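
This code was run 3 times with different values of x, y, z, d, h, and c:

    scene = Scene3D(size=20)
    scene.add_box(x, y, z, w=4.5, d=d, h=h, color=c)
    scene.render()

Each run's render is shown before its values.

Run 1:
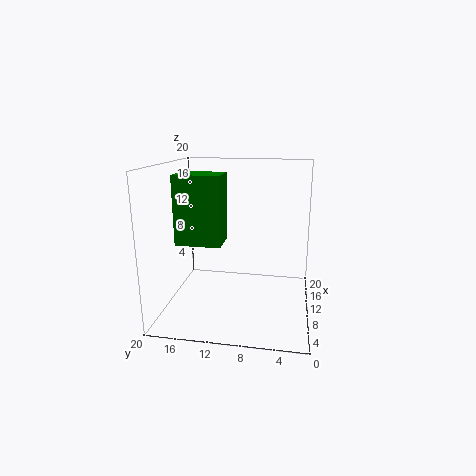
x = 5.5, y = 11.5, z = 10, d = 6, h = 9, c = 'green'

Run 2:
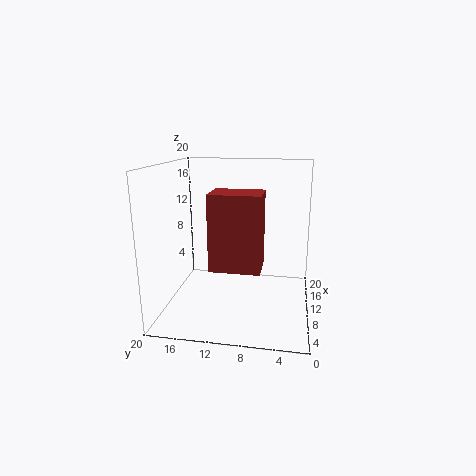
x = 1.5, y = 6, z = 8.5, d = 6, h = 9, c = 'brown'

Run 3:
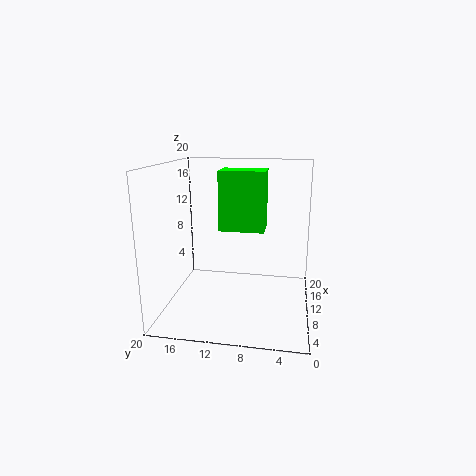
x = 11, y = 6.5, z = 10.5, d = 6.5, h = 8.5, c = 'lime'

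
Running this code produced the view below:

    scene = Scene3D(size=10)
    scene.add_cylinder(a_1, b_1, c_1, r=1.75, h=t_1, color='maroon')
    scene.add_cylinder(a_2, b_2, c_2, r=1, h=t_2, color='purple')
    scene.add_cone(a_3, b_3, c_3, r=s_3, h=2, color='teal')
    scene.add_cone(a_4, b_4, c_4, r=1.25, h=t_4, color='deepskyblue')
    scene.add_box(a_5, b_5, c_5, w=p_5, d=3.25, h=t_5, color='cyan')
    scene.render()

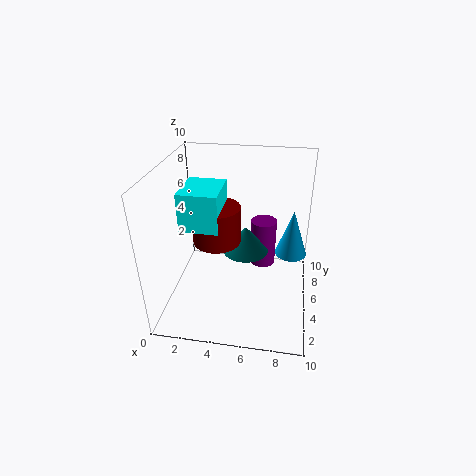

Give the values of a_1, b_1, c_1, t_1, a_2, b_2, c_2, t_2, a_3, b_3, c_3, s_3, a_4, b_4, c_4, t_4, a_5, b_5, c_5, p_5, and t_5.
a_1 = 3.25
b_1 = 6
c_1 = 4
t_1 = 2.75
a_2 = 6.5
b_2 = 8.25
c_2 = 1
t_2 = 3.75
a_3 = 5.25
b_3 = 7
c_3 = 2.75
s_3 = 1.75
a_4 = 8.75
b_4 = 8.25
c_4 = 2
t_4 = 3.75
a_5 = 1
b_5 = 4.25
c_5 = 5.5
p_5 = 2.75
t_5 = 2.75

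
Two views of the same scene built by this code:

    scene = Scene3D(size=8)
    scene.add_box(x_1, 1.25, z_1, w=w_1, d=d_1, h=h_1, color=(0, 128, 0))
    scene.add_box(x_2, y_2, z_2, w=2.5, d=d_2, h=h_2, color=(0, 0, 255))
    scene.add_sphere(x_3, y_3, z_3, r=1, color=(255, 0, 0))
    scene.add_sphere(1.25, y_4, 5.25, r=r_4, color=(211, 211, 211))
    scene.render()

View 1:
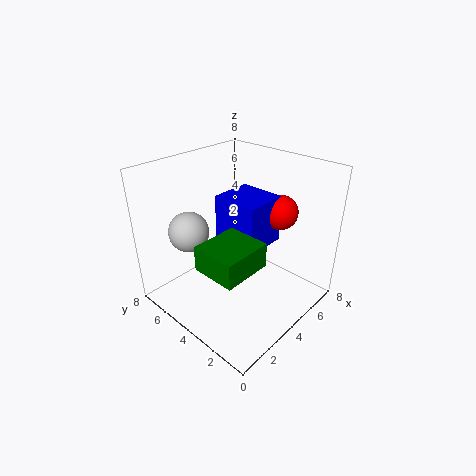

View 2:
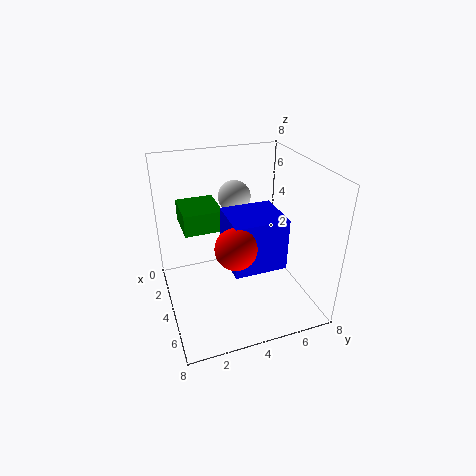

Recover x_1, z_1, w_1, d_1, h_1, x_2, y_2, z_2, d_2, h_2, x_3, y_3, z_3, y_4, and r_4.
x_1 = 0.5; z_1 = 4; w_1 = 2.5; d_1 = 2.25; h_1 = 1.25; x_2 = 4; y_2 = 3; z_2 = 3.25; d_2 = 2.75; h_2 = 2.75; x_3 = 6.5; y_3 = 3; z_3 = 5; y_4 = 4.75; r_4 = 1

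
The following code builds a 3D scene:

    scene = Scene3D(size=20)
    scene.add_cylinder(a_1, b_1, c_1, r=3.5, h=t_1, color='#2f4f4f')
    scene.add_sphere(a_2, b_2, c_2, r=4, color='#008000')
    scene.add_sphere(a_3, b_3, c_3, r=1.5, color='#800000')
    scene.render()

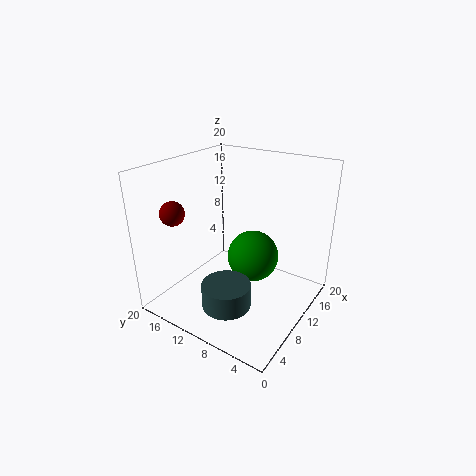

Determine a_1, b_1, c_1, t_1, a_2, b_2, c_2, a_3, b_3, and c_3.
a_1 = 7
b_1 = 10
c_1 = 0.5
t_1 = 3.5
a_2 = 15
b_2 = 10.5
c_2 = 4.5
a_3 = 2
b_3 = 14
c_3 = 15.5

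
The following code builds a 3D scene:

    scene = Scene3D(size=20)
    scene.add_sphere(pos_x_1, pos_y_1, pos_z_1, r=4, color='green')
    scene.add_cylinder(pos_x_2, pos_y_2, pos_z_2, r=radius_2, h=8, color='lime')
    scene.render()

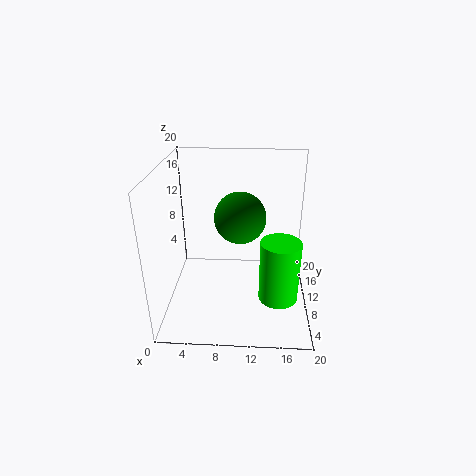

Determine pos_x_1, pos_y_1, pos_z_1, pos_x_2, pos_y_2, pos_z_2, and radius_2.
pos_x_1 = 10, pos_y_1 = 15.5, pos_z_1 = 10.5, pos_x_2 = 15.5, pos_y_2 = 4.5, pos_z_2 = 4.5, radius_2 = 2.5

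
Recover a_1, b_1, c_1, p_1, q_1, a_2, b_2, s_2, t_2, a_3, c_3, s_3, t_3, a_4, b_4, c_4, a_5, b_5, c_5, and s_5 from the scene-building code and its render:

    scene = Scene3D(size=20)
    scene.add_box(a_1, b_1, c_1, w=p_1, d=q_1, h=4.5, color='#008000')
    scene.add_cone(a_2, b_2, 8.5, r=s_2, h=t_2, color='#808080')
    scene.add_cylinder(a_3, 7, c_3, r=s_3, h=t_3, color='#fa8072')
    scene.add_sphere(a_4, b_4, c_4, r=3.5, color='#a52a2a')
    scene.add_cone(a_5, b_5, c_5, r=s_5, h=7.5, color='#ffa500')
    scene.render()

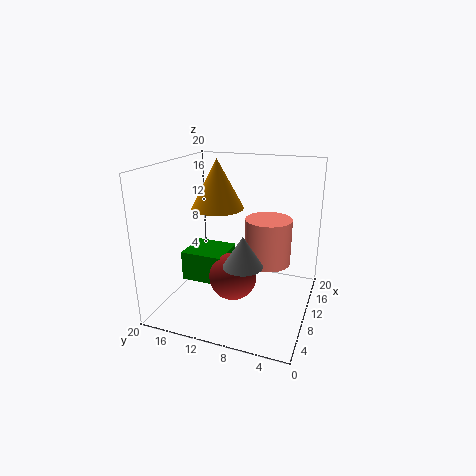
a_1 = 9.5, b_1 = 12.5, c_1 = 2, p_1 = 6, q_1 = 6.5, a_2 = 5, b_2 = 7.5, s_2 = 2.5, t_2 = 4, a_3 = 15, c_3 = 4.5, s_3 = 3.5, t_3 = 7, a_4 = 10.5, b_4 = 11, c_4 = 3.5, a_5 = 14.5, b_5 = 15, c_5 = 12.5, s_5 = 4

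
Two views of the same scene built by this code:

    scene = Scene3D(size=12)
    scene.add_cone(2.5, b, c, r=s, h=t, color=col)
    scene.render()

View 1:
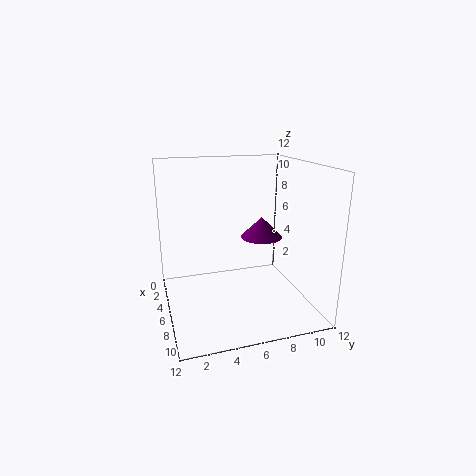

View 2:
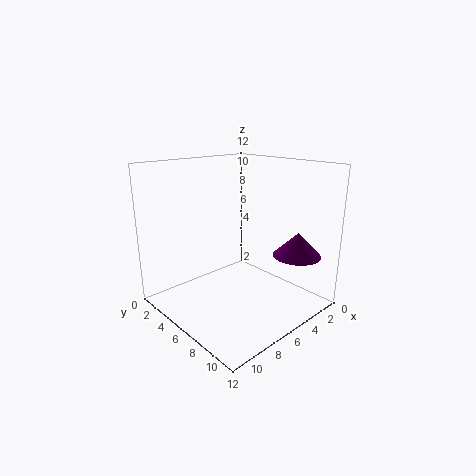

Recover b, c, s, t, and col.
b = 9.5; c = 4.5; s = 2; t = 2; col = 'purple'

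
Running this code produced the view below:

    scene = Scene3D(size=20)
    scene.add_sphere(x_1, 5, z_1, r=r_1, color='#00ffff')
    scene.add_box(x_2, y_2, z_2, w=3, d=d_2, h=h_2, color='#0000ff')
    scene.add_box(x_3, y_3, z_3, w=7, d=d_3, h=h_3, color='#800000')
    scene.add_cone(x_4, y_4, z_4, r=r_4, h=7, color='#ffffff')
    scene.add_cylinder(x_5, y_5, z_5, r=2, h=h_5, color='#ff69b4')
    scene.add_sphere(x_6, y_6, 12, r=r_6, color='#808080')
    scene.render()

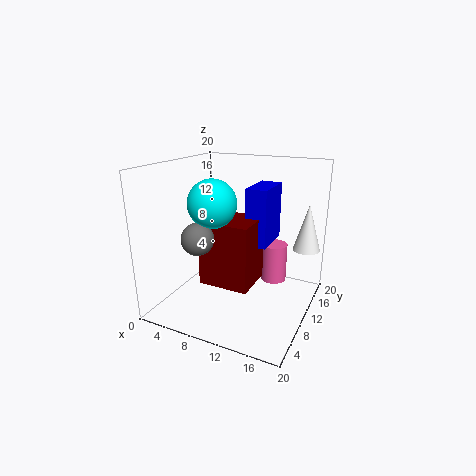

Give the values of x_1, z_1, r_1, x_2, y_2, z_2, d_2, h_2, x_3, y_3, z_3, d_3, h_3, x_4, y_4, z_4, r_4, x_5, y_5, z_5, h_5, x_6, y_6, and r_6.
x_1 = 9, z_1 = 16, r_1 = 3, x_2 = 11, y_2 = 10, z_2 = 9, d_2 = 6, h_2 = 8, x_3 = 6, y_3 = 6, z_3 = 4, d_3 = 6, h_3 = 9, x_4 = 18, y_4 = 17, z_4 = 7, r_4 = 2, x_5 = 13, y_5 = 17, z_5 = 1, h_5 = 6, x_6 = 8, y_6 = 3, r_6 = 2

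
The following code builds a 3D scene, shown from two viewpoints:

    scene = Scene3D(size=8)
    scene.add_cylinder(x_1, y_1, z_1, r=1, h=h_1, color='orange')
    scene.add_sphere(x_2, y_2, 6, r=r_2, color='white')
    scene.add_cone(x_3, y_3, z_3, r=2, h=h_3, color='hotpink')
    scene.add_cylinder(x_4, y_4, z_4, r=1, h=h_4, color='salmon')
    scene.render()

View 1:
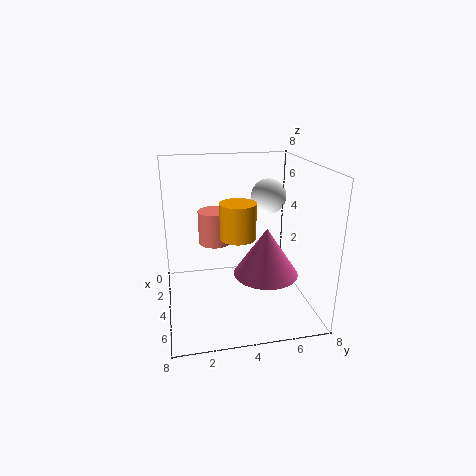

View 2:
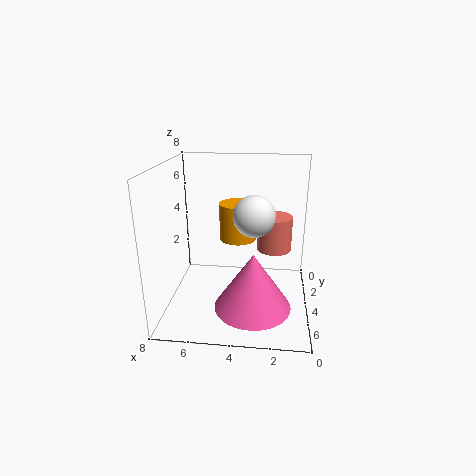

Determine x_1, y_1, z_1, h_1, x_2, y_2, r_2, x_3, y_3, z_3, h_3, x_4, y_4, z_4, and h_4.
x_1 = 4
y_1 = 4
z_1 = 4
h_1 = 2
x_2 = 3
y_2 = 6
r_2 = 1
x_3 = 3
y_3 = 6
z_3 = 1
h_3 = 3
x_4 = 2
y_4 = 3
z_4 = 3
h_4 = 2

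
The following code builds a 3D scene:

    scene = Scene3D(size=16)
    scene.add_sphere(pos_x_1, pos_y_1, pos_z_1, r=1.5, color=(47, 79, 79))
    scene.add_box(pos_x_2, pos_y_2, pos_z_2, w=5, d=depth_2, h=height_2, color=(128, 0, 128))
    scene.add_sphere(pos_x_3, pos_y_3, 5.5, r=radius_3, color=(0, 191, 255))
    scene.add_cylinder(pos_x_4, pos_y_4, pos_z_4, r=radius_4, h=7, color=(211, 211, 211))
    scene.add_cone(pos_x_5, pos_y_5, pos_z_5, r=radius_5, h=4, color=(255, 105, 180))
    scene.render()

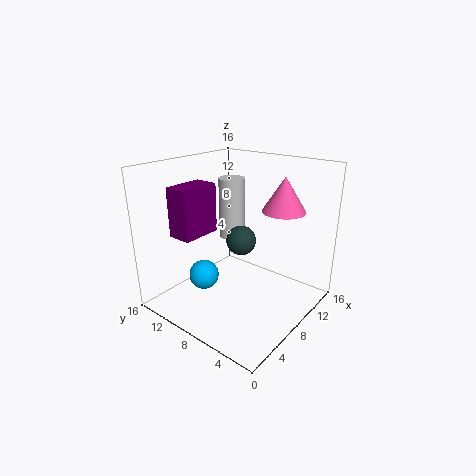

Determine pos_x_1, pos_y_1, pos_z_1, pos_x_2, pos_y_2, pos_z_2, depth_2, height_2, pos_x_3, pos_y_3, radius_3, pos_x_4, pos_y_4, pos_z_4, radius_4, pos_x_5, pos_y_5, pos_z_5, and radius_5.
pos_x_1 = 6; pos_y_1 = 6; pos_z_1 = 9; pos_x_2 = 5; pos_y_2 = 13; pos_z_2 = 7; depth_2 = 3; height_2 = 6; pos_x_3 = 3; pos_y_3 = 8.5; radius_3 = 1.5; pos_x_4 = 10; pos_y_4 = 10.5; pos_z_4 = 7; radius_4 = 1.5; pos_x_5 = 12.5; pos_y_5 = 5; pos_z_5 = 10.5; radius_5 = 2.5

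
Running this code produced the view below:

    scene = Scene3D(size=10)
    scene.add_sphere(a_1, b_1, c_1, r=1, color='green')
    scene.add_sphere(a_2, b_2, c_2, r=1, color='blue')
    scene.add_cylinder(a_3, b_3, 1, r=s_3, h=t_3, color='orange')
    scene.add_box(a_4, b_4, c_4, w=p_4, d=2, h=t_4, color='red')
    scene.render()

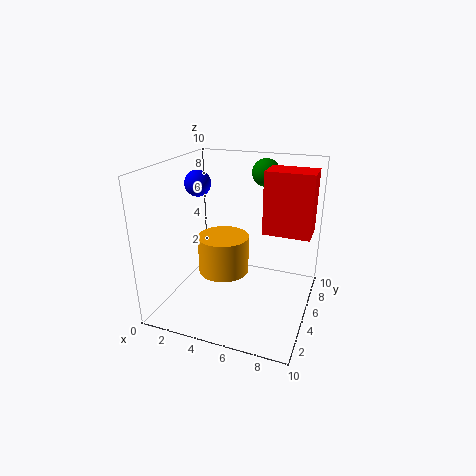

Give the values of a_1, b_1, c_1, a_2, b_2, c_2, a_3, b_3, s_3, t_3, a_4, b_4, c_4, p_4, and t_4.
a_1 = 6, b_1 = 8, c_1 = 9, a_2 = 1, b_2 = 7, c_2 = 8, a_3 = 3, b_3 = 7, s_3 = 2, t_3 = 3, a_4 = 7, b_4 = 4, c_4 = 6, p_4 = 3, t_4 = 4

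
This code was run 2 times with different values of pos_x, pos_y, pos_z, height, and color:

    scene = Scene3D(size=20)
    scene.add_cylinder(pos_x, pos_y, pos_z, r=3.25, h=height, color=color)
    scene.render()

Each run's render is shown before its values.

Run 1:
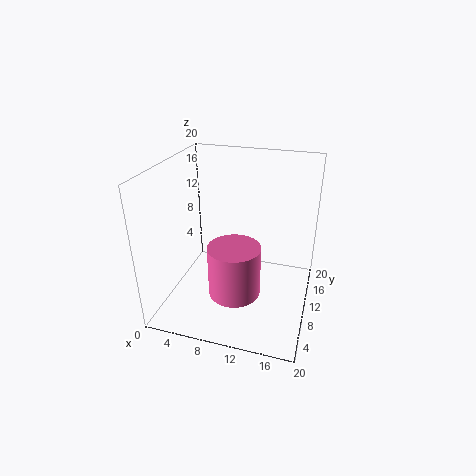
pos_x = 11.25, pos_y = 4.25, pos_z = 5.5, height = 6.5, color = 'hotpink'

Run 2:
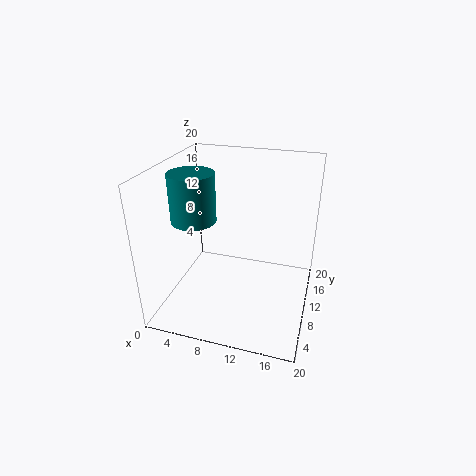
pos_x = 3.25, pos_y = 10.5, pos_z = 11.5, height = 7, color = 'teal'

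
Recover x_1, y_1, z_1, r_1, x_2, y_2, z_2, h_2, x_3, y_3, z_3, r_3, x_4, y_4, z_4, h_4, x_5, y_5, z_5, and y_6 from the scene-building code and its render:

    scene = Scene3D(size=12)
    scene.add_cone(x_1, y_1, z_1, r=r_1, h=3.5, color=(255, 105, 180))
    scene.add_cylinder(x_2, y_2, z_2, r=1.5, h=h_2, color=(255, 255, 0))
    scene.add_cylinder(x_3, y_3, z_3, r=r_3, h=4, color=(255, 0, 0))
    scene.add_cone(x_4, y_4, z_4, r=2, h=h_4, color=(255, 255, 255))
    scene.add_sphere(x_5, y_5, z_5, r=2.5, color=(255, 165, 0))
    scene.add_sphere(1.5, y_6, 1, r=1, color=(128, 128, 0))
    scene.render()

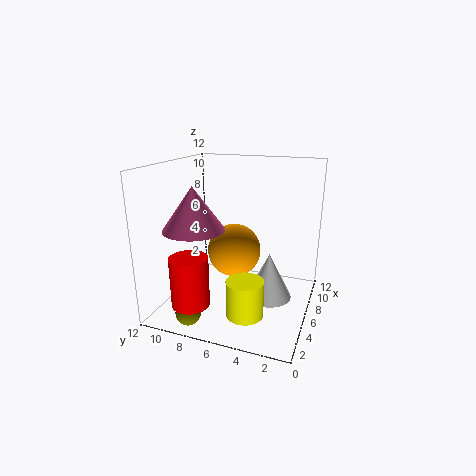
x_1 = 4
y_1 = 9
z_1 = 7
r_1 = 2.5
x_2 = 3.5
y_2 = 4.5
z_2 = 0.5
h_2 = 3
x_3 = 2
y_3 = 8.5
z_3 = 1.5
r_3 = 1.5
x_4 = 7
y_4 = 3.5
z_4 = 0.5
h_4 = 4
x_5 = 9
y_5 = 7.5
z_5 = 3.5
y_6 = 8.5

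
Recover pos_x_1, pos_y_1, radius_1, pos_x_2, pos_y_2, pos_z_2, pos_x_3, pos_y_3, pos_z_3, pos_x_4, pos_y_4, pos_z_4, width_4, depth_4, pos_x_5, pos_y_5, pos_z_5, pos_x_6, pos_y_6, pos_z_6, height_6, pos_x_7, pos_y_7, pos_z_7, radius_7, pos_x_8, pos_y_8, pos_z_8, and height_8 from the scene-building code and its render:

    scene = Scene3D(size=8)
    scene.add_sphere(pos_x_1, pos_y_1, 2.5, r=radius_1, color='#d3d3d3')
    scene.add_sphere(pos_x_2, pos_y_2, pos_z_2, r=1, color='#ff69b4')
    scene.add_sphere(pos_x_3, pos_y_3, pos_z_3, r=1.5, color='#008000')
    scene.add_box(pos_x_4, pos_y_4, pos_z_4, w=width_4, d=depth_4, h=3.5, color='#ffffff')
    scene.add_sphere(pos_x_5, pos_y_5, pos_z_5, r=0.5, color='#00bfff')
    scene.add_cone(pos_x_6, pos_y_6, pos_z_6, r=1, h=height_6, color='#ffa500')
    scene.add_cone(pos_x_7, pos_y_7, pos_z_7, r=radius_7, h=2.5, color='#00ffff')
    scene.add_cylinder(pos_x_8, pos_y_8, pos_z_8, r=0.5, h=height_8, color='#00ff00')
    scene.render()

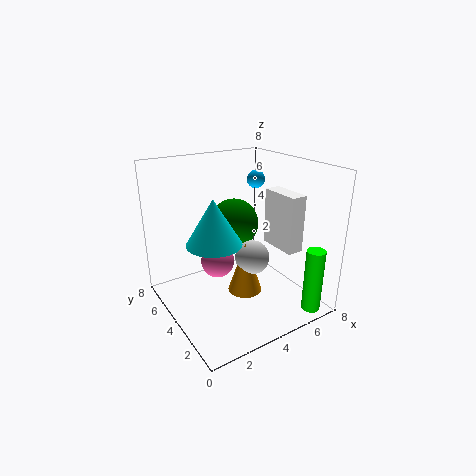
pos_x_1 = 5; pos_y_1 = 4; radius_1 = 1; pos_x_2 = 3.5; pos_y_2 = 5.5; pos_z_2 = 2; pos_x_3 = 5; pos_y_3 = 6; pos_z_3 = 4; pos_x_4 = 7; pos_y_4 = 3; pos_z_4 = 2.5; width_4 = 1; depth_4 = 2.5; pos_x_5 = 5.5; pos_y_5 = 4.5; pos_z_5 = 7; pos_x_6 = 4.5; pos_y_6 = 4; pos_z_6 = 0.5; height_6 = 3; pos_x_7 = 2.5; pos_y_7 = 4; pos_z_7 = 4; radius_7 = 1.5; pos_x_8 = 6.5; pos_y_8 = 0.5; pos_z_8 = 0.5; height_8 = 3.5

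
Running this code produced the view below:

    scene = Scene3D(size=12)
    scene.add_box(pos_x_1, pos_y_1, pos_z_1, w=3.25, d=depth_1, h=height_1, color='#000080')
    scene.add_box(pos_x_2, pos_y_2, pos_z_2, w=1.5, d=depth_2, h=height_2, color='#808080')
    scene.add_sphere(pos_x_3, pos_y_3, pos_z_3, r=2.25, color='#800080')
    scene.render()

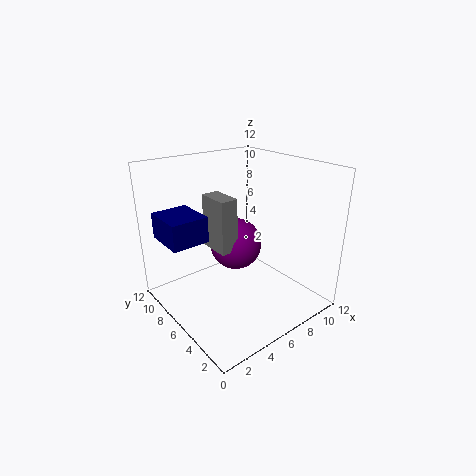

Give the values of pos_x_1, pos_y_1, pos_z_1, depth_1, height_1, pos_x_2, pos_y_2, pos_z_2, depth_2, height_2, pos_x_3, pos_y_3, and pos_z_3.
pos_x_1 = 1; pos_y_1 = 7.75; pos_z_1 = 5.5; depth_1 = 3.75; height_1 = 2.25; pos_x_2 = 4.25; pos_y_2 = 5.75; pos_z_2 = 5; depth_2 = 2.75; height_2 = 4.5; pos_x_3 = 6.75; pos_y_3 = 7.25; pos_z_3 = 4.75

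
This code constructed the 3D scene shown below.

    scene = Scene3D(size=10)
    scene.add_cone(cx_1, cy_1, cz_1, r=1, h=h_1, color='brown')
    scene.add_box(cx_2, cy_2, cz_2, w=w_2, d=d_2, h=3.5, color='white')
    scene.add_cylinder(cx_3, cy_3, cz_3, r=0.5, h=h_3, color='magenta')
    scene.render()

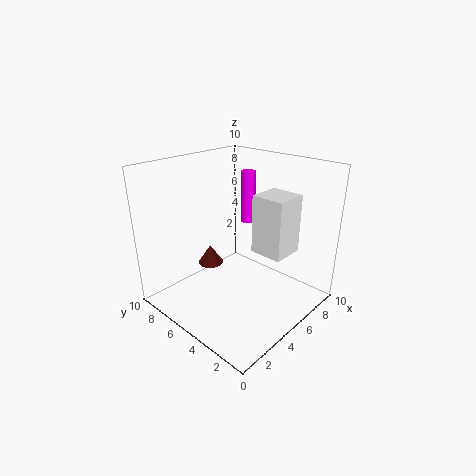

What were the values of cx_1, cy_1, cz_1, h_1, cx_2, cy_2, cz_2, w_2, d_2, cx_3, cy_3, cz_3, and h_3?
cx_1 = 5.5, cy_1 = 8.5, cz_1 = 1.5, h_1 = 1.5, cx_2 = 3.5, cy_2 = 0.5, cz_2 = 5.5, w_2 = 2, d_2 = 2, cx_3 = 6, cy_3 = 5, cz_3 = 6, h_3 = 3.5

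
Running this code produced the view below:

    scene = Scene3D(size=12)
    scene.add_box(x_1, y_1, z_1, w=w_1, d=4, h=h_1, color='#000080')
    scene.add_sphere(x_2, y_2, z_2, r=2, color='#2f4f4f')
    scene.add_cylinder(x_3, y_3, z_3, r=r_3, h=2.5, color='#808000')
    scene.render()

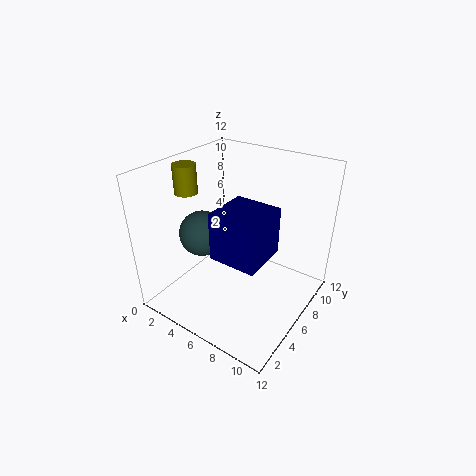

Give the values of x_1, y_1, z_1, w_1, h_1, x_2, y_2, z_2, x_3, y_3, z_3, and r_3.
x_1 = 5
y_1 = 3.5
z_1 = 5
w_1 = 4
h_1 = 4
x_2 = 2.5
y_2 = 5.5
z_2 = 5.5
x_3 = 1
y_3 = 5.5
z_3 = 9
r_3 = 1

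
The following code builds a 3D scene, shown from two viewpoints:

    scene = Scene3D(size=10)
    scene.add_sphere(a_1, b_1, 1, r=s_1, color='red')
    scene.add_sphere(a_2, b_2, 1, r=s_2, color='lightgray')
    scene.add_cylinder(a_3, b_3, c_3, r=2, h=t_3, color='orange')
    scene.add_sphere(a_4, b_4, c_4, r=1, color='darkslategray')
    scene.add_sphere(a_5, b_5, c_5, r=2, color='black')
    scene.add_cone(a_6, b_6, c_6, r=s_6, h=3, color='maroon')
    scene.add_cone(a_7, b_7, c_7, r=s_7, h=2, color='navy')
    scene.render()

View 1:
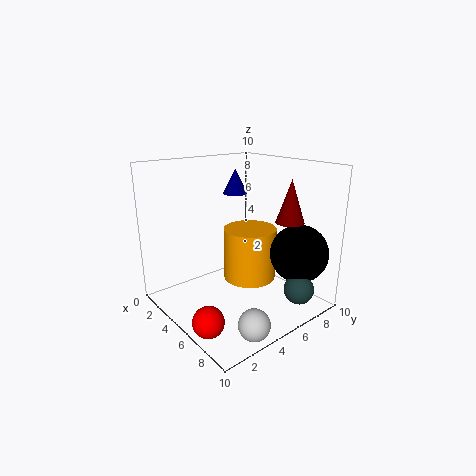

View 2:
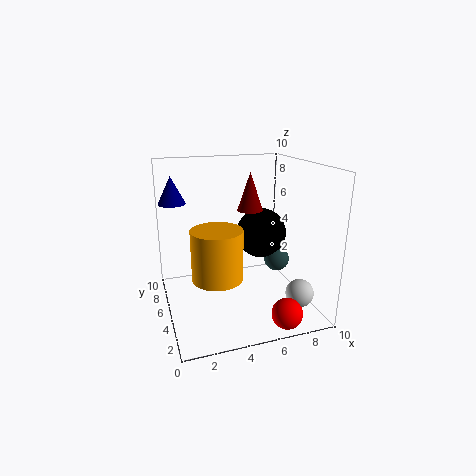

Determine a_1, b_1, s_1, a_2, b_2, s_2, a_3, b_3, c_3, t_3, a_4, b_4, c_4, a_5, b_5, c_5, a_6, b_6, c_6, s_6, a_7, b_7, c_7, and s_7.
a_1 = 7
b_1 = 1
s_1 = 1
a_2 = 9
b_2 = 3
s_2 = 1
a_3 = 4
b_3 = 7
c_3 = 1
t_3 = 4
a_4 = 9
b_4 = 7
c_4 = 2
a_5 = 8
b_5 = 8
c_5 = 4
a_6 = 7
b_6 = 8
c_6 = 6
s_6 = 1
a_7 = 1
b_7 = 8
c_7 = 7
s_7 = 1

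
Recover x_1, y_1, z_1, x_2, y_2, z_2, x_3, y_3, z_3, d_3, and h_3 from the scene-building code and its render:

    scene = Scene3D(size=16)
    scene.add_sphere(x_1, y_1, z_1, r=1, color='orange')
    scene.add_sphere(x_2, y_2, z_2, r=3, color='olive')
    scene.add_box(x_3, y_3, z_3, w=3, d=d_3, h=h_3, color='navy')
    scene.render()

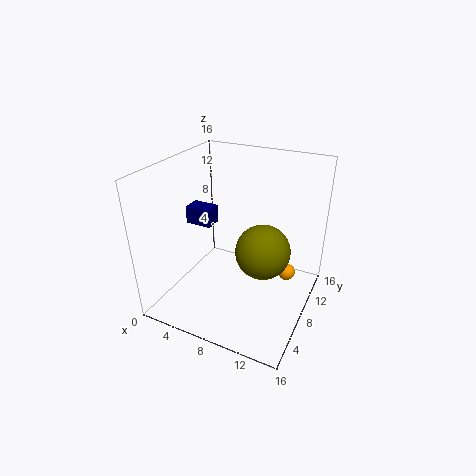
x_1 = 13
y_1 = 11
z_1 = 3
x_2 = 11
y_2 = 8
z_2 = 7
x_3 = 2
y_3 = 7
z_3 = 9
d_3 = 2
h_3 = 2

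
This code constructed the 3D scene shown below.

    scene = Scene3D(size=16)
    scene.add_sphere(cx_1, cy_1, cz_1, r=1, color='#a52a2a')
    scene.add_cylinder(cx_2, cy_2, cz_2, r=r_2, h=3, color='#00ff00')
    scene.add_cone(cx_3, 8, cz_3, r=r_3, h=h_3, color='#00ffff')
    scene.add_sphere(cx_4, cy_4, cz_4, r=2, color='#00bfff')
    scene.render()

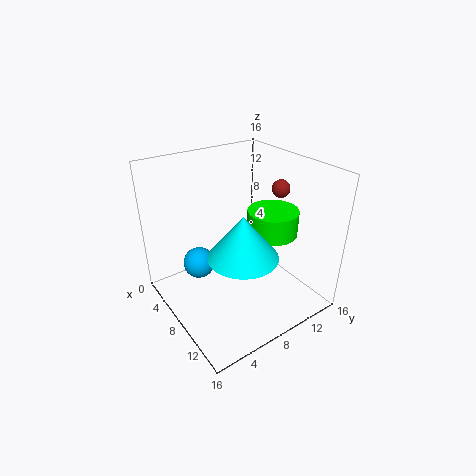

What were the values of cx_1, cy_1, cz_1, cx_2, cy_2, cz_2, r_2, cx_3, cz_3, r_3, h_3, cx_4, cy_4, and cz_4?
cx_1 = 9; cy_1 = 13; cz_1 = 13; cx_2 = 8; cy_2 = 13; cz_2 = 7; r_2 = 3; cx_3 = 9; cz_3 = 6; r_3 = 4; h_3 = 5; cx_4 = 2; cy_4 = 6; cz_4 = 2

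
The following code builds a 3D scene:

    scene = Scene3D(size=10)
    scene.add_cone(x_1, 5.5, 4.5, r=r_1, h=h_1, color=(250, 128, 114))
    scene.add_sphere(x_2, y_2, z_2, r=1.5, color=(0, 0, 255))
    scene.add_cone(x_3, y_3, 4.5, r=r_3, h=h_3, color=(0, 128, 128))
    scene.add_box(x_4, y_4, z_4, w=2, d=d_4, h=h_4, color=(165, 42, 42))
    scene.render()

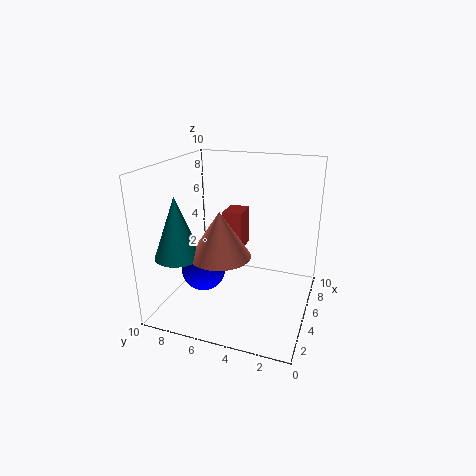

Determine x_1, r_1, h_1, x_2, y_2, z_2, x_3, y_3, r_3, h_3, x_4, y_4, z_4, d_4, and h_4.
x_1 = 3
r_1 = 2
h_1 = 3
x_2 = 3.5
y_2 = 7
z_2 = 3
x_3 = 2
y_3 = 8
r_3 = 1.5
h_3 = 4
x_4 = 7
y_4 = 5.5
z_4 = 3
d_4 = 1.5
h_4 = 3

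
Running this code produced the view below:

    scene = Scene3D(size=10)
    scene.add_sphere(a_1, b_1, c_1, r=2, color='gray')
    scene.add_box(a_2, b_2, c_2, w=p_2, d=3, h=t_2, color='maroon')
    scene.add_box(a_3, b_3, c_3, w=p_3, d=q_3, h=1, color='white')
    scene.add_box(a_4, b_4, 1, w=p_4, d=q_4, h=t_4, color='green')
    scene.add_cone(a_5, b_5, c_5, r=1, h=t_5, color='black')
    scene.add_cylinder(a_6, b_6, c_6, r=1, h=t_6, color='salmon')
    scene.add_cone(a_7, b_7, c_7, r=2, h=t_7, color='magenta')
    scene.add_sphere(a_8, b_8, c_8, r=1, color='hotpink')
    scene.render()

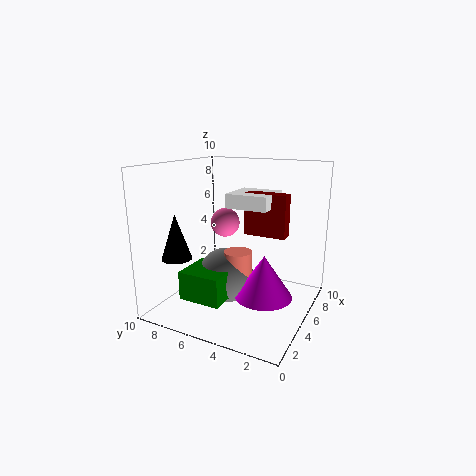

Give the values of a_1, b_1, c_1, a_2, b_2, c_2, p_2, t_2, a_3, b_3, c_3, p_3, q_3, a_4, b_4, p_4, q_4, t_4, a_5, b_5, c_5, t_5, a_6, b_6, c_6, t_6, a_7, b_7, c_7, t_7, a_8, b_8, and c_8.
a_1 = 5
b_1 = 6
c_1 = 2
a_2 = 6
b_2 = 2
c_2 = 5
p_2 = 1
t_2 = 3
a_3 = 5
b_3 = 3
c_3 = 7
p_3 = 3
q_3 = 3
a_4 = 2
b_4 = 5
p_4 = 3
q_4 = 3
t_4 = 2
a_5 = 2
b_5 = 8
c_5 = 4
t_5 = 3
a_6 = 5
b_6 = 5
c_6 = 1
t_6 = 3
a_7 = 5
b_7 = 3
c_7 = 1
t_7 = 3
a_8 = 5
b_8 = 6
c_8 = 6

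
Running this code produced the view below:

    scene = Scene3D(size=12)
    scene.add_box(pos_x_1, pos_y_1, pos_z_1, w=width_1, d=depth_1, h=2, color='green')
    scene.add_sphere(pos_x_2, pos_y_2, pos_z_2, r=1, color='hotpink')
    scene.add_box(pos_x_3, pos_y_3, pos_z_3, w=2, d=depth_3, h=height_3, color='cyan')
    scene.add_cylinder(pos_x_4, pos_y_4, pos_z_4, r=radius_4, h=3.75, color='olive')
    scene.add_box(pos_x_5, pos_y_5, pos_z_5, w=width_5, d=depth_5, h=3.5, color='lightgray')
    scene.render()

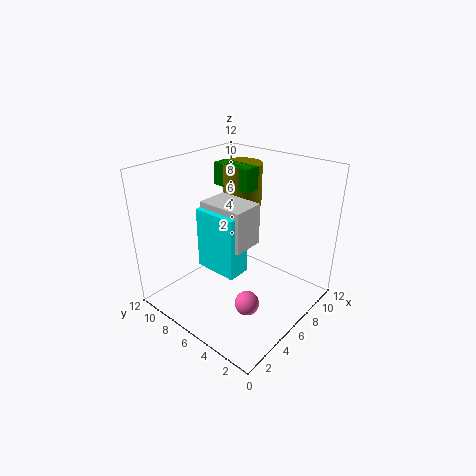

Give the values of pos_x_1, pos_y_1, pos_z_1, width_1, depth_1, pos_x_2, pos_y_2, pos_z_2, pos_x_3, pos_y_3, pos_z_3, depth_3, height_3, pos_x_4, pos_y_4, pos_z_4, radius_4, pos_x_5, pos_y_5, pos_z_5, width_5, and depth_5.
pos_x_1 = 7.75, pos_y_1 = 6.5, pos_z_1 = 9.25, width_1 = 1.5, depth_1 = 3.75, pos_x_2 = 4.5, pos_y_2 = 3.75, pos_z_2 = 1.25, pos_x_3 = 4, pos_y_3 = 5, pos_z_3 = 3.25, depth_3 = 3.75, height_3 = 5.25, pos_x_4 = 9.25, pos_y_4 = 8.25, pos_z_4 = 7.5, radius_4 = 1.75, pos_x_5 = 4.5, pos_y_5 = 4.75, pos_z_5 = 5.5, width_5 = 2.75, depth_5 = 4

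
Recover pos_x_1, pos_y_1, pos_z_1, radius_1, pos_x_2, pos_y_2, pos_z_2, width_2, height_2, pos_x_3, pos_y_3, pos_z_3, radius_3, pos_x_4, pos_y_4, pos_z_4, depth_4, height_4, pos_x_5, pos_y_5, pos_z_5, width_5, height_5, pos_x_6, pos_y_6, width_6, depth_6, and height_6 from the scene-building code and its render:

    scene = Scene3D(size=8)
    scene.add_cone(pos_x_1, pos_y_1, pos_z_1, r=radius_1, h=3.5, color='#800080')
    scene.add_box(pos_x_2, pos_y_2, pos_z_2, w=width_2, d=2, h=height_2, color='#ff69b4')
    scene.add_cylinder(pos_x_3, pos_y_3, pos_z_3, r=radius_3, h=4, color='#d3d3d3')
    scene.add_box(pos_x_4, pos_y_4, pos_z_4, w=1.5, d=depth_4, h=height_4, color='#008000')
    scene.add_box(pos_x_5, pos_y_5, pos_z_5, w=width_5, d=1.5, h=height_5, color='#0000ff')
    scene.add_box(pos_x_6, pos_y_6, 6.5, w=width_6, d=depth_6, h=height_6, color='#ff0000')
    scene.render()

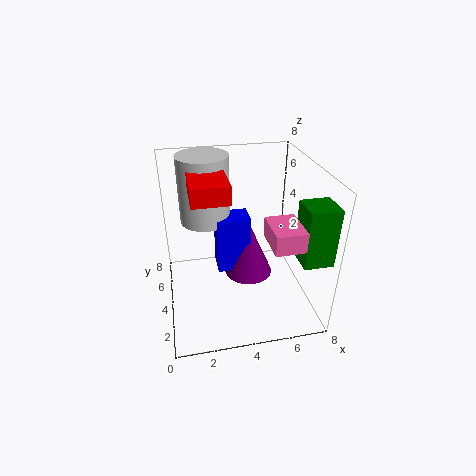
pos_x_1 = 5
pos_y_1 = 5.5
pos_z_1 = 0.5
radius_1 = 1.5
pos_x_2 = 5
pos_y_2 = 0.5
pos_z_2 = 5
width_2 = 1.5
height_2 = 1
pos_x_3 = 2.5
pos_y_3 = 6.5
pos_z_3 = 4
radius_3 = 1.5
pos_x_4 = 6.5
pos_y_4 = 0.5
pos_z_4 = 4
depth_4 = 1.5
height_4 = 3
pos_x_5 = 3
pos_y_5 = 5
pos_z_5 = 1
width_5 = 2
height_5 = 3.5
pos_x_6 = 1.5
pos_y_6 = 3
width_6 = 2
depth_6 = 2.5
height_6 = 1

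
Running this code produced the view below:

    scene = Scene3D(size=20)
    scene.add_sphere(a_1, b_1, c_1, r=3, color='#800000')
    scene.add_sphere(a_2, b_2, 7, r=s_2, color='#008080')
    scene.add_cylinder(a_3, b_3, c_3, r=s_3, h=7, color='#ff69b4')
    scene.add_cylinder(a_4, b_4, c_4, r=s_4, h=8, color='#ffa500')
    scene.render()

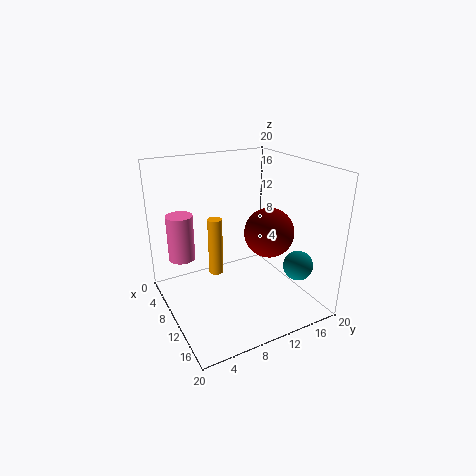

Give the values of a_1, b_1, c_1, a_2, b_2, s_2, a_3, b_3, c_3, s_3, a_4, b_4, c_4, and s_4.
a_1 = 16
b_1 = 11
c_1 = 13
a_2 = 16
b_2 = 16
s_2 = 2
a_3 = 3
b_3 = 4
c_3 = 5
s_3 = 2
a_4 = 9
b_4 = 7
c_4 = 5
s_4 = 1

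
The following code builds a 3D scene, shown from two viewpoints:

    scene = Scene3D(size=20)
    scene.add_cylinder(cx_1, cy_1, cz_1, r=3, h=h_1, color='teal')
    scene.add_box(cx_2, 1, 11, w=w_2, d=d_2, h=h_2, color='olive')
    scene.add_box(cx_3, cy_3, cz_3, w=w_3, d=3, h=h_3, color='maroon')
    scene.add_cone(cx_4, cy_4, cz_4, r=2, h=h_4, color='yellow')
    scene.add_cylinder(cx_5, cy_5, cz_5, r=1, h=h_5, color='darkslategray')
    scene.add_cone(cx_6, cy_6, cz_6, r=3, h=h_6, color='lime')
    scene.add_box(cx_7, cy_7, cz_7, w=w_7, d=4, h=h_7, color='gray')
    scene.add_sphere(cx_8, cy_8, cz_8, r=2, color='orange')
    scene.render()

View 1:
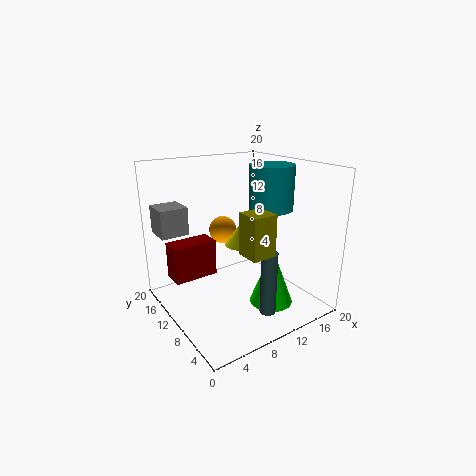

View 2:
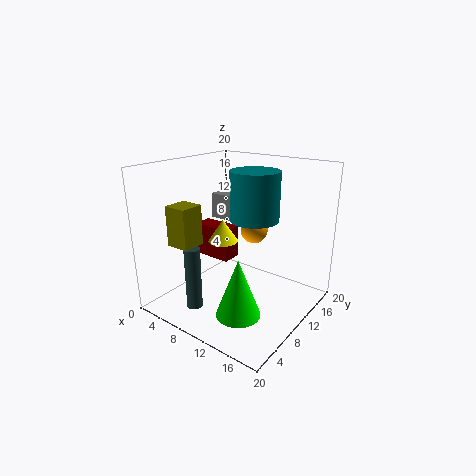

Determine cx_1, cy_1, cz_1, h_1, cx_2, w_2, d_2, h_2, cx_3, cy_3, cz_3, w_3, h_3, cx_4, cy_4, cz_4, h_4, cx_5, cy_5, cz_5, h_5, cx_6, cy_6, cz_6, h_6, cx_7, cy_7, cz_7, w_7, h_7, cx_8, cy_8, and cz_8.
cx_1 = 14, cy_1 = 8, cz_1 = 14, h_1 = 6, cx_2 = 6, w_2 = 3, d_2 = 3, h_2 = 5, cx_3 = 1, cy_3 = 11, cz_3 = 5, w_3 = 6, h_3 = 5, cx_4 = 9, cy_4 = 8, cz_4 = 10, h_4 = 3, cx_5 = 9, cy_5 = 2, cz_5 = 3, h_5 = 8, cx_6 = 13, cy_6 = 6, cz_6 = 1, h_6 = 8, cx_7 = 1, cy_7 = 15, cz_7 = 10, w_7 = 4, h_7 = 4, cx_8 = 10, cy_8 = 14, cz_8 = 10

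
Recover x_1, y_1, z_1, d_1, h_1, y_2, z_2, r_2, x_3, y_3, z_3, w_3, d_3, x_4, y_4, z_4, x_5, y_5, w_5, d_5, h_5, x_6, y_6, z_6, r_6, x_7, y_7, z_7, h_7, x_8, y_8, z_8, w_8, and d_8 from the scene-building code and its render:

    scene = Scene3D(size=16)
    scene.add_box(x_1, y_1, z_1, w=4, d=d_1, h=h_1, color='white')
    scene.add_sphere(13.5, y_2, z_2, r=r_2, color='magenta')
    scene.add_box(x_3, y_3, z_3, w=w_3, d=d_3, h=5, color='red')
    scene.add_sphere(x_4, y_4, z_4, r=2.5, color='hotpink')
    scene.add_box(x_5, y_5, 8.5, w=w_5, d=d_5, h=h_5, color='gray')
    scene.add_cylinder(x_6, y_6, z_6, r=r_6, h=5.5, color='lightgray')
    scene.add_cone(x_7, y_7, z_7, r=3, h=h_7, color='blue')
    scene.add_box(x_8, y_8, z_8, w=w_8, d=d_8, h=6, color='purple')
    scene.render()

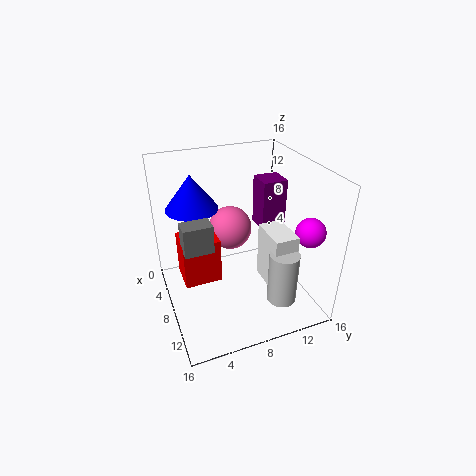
x_1 = 10
y_1 = 9.5
z_1 = 4.5
d_1 = 2.5
h_1 = 6
y_2 = 13.5
z_2 = 10.5
r_2 = 1.5
x_3 = 6
y_3 = 1.5
z_3 = 4
w_3 = 3.5
d_3 = 4
x_4 = 5.5
y_4 = 8
z_4 = 8
x_5 = 8.5
y_5 = 1.5
w_5 = 2
d_5 = 3
h_5 = 3
x_6 = 14
y_6 = 10.5
z_6 = 3.5
r_6 = 1.5
x_7 = 4
y_7 = 4
z_7 = 10.5
h_7 = 4
x_8 = 3
y_8 = 12
z_8 = 7
w_8 = 3
d_8 = 3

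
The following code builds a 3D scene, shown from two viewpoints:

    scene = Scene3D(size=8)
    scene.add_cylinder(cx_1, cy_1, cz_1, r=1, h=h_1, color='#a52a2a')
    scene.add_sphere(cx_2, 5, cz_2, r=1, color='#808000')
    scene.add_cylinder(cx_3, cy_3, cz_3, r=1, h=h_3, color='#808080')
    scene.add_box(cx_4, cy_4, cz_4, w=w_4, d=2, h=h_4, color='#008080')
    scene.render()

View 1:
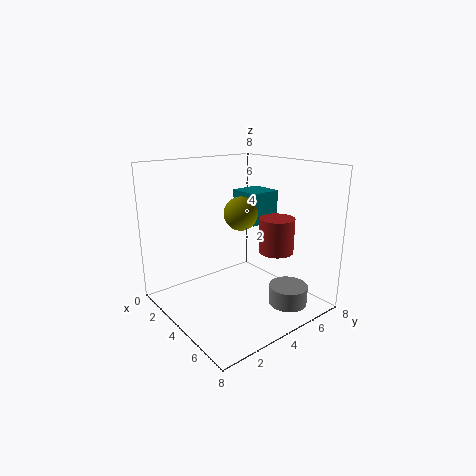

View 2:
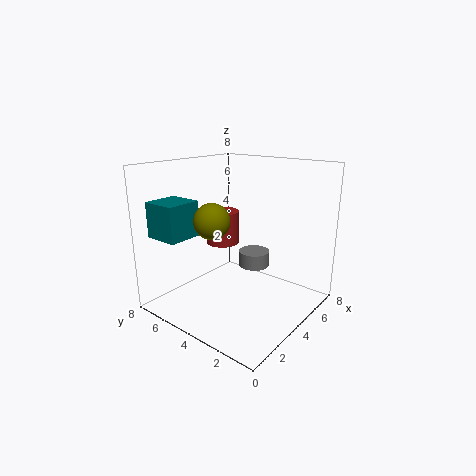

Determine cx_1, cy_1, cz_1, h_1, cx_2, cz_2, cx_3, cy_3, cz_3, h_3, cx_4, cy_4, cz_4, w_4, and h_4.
cx_1 = 5; cy_1 = 6; cz_1 = 3; h_1 = 2; cx_2 = 3; cz_2 = 5; cx_3 = 7; cy_3 = 5; cz_3 = 1; h_3 = 1; cx_4 = 1; cy_4 = 6; cz_4 = 4; w_4 = 2; h_4 = 2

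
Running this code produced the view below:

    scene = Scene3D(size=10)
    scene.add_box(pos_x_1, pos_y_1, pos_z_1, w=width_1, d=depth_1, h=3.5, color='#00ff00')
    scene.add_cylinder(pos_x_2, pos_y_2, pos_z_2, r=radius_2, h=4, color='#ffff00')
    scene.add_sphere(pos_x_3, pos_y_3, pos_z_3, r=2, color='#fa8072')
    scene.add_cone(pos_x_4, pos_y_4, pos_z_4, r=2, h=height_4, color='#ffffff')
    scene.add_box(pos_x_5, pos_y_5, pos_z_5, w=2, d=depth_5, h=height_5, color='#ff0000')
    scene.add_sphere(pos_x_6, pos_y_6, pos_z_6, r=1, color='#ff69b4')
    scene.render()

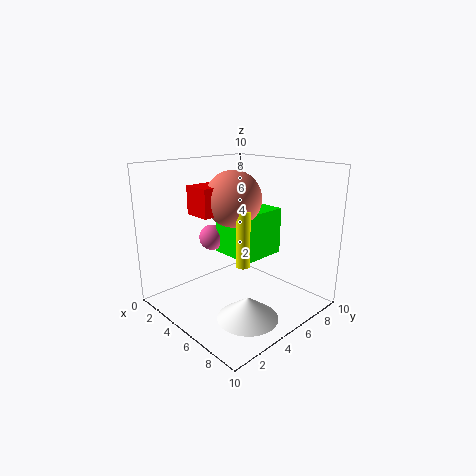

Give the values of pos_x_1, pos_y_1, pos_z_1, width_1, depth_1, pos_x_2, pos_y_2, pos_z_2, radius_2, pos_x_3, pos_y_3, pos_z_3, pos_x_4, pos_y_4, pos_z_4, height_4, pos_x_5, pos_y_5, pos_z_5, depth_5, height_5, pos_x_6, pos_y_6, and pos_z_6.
pos_x_1 = 2
pos_y_1 = 5.5
pos_z_1 = 3
width_1 = 3.5
depth_1 = 3.5
pos_x_2 = 5.5
pos_y_2 = 5
pos_z_2 = 3
radius_2 = 0.5
pos_x_3 = 4
pos_y_3 = 5.5
pos_z_3 = 7.5
pos_x_4 = 7.5
pos_y_4 = 3.5
pos_z_4 = 0.5
height_4 = 1.5
pos_x_5 = 2
pos_y_5 = 3
pos_z_5 = 6.5
depth_5 = 2
height_5 = 2
pos_x_6 = 1.5
pos_y_6 = 5.5
pos_z_6 = 4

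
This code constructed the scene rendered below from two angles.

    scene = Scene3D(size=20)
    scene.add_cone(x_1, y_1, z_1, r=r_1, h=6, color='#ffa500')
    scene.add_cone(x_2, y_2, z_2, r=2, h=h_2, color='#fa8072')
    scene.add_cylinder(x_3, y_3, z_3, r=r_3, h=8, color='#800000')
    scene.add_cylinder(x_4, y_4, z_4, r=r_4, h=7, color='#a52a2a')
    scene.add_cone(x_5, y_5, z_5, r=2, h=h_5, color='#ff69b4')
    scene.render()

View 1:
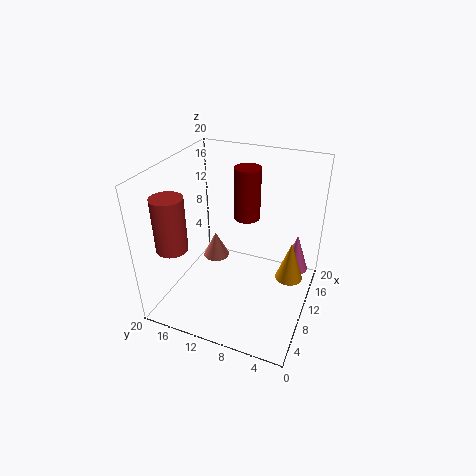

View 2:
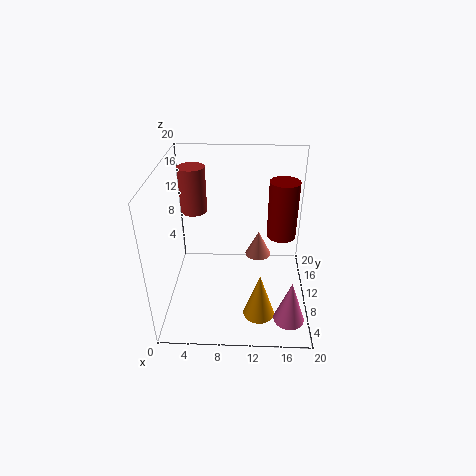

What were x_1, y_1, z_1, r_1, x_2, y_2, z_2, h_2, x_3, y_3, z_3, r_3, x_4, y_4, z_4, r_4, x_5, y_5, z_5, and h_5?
x_1 = 13
y_1 = 3
z_1 = 3
r_1 = 2
x_2 = 13
y_2 = 15
z_2 = 4
h_2 = 4
x_3 = 16
y_3 = 11
z_3 = 10
r_3 = 2
x_4 = 3
y_4 = 16
z_4 = 11
r_4 = 2
x_5 = 17
y_5 = 3
z_5 = 2
h_5 = 6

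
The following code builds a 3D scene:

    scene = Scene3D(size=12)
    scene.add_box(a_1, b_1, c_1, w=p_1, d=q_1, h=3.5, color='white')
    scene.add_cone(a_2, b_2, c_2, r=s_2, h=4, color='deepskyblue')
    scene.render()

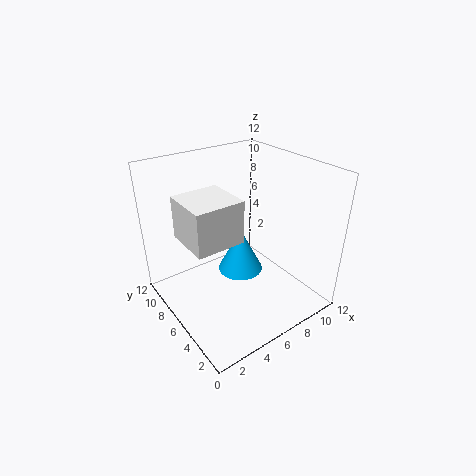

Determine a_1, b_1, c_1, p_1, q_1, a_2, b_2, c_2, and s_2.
a_1 = 1.5; b_1 = 4.5; c_1 = 6.5; p_1 = 4; q_1 = 4; a_2 = 7; b_2 = 7; c_2 = 2; s_2 = 2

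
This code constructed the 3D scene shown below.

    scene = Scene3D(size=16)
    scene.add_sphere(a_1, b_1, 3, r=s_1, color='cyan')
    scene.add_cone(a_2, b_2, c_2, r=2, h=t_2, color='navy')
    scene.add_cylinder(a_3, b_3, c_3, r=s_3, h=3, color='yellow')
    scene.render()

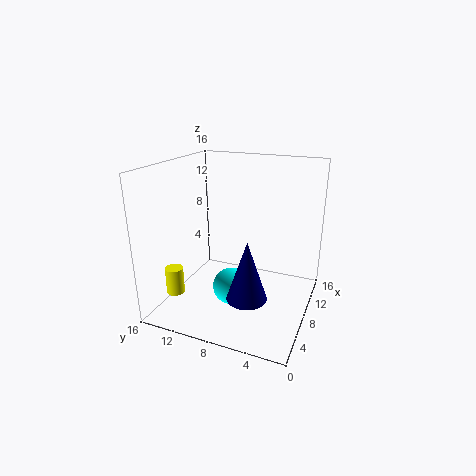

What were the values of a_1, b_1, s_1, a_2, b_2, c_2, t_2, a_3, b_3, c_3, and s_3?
a_1 = 6, b_1 = 8, s_1 = 2, a_2 = 3, b_2 = 5, c_2 = 4, t_2 = 6, a_3 = 4, b_3 = 14, c_3 = 2, s_3 = 1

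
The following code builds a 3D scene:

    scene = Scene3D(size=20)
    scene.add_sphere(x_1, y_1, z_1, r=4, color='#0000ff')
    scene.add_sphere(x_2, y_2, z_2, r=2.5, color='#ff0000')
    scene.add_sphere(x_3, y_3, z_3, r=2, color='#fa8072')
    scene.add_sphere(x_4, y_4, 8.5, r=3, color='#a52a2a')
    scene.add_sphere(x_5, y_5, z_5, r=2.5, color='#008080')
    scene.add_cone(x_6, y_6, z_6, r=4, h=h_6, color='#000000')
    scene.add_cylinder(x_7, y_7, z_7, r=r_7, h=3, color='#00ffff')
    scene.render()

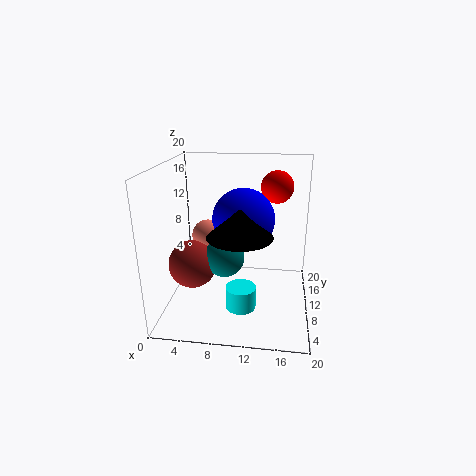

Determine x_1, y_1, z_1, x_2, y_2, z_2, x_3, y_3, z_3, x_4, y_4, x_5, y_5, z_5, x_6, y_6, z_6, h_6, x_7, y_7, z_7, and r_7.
x_1 = 11
y_1 = 8
z_1 = 13.5
x_2 = 15
y_2 = 17.5
z_2 = 15.5
x_3 = 6.5
y_3 = 7
z_3 = 11.5
x_4 = 5
y_4 = 4.5
x_5 = 9
y_5 = 5
z_5 = 9.5
x_6 = 11
y_6 = 4.5
z_6 = 12.5
h_6 = 3.5
x_7 = 11
y_7 = 5.5
z_7 = 2
r_7 = 2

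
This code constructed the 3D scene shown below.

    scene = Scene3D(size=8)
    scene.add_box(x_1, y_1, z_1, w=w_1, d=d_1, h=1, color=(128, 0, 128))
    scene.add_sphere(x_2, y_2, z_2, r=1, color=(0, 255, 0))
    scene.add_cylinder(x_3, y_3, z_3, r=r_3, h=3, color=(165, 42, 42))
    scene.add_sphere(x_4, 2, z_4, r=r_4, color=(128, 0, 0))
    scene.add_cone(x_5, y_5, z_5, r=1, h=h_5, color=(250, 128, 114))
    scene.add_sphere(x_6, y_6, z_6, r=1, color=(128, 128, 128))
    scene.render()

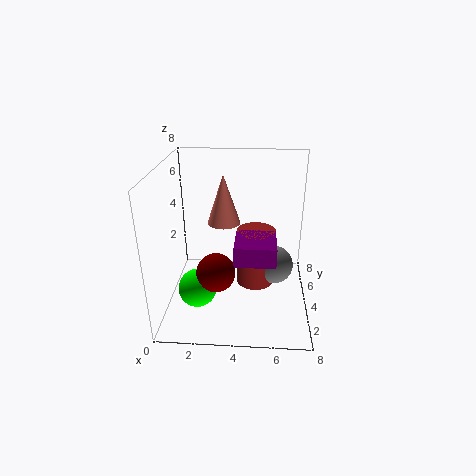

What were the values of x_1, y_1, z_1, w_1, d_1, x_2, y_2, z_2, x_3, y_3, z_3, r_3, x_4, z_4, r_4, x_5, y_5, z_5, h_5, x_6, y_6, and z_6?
x_1 = 4, y_1 = 1, z_1 = 4, w_1 = 2, d_1 = 2, x_2 = 2, y_2 = 2, z_2 = 2, x_3 = 5, y_3 = 3, z_3 = 2, r_3 = 1, x_4 = 3, z_4 = 3, r_4 = 1, x_5 = 3, y_5 = 6, z_5 = 4, h_5 = 3, x_6 = 6, y_6 = 3, z_6 = 3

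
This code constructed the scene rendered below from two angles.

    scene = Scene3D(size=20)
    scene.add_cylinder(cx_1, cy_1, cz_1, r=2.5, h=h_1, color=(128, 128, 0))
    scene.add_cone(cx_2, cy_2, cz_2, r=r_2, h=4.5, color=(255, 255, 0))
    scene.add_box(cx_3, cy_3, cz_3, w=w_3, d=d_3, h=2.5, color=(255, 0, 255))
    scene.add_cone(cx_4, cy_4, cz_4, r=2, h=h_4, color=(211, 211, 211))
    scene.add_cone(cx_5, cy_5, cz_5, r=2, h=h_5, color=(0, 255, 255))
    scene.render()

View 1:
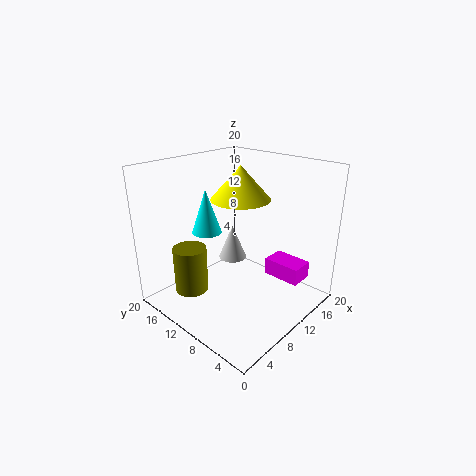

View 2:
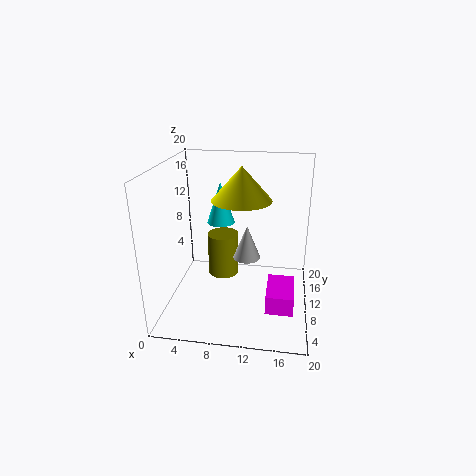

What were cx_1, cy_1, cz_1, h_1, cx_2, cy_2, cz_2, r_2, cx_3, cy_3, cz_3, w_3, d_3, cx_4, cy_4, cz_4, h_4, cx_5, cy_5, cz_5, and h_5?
cx_1 = 6.5, cy_1 = 16.5, cz_1 = 0.5, h_1 = 7, cx_2 = 10.5, cy_2 = 10, cz_2 = 15.5, r_2 = 4, cx_3 = 14.5, cy_3 = 3, cz_3 = 3, w_3 = 3.5, d_3 = 5.5, cx_4 = 11, cy_4 = 12, cz_4 = 6, h_4 = 5, cx_5 = 7, cy_5 = 13, cz_5 = 11, h_5 = 6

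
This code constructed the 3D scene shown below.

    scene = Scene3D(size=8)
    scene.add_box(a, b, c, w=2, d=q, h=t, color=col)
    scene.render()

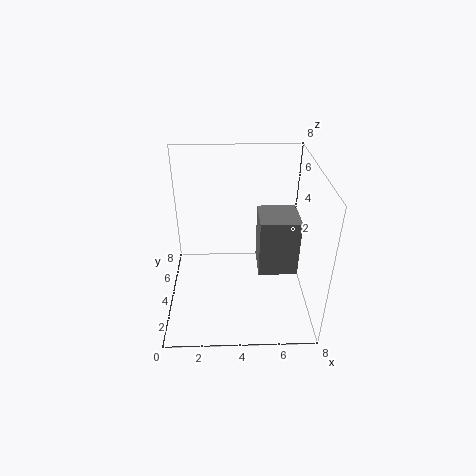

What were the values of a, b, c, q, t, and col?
a = 5; b = 2; c = 3; q = 2; t = 3; col = 'gray'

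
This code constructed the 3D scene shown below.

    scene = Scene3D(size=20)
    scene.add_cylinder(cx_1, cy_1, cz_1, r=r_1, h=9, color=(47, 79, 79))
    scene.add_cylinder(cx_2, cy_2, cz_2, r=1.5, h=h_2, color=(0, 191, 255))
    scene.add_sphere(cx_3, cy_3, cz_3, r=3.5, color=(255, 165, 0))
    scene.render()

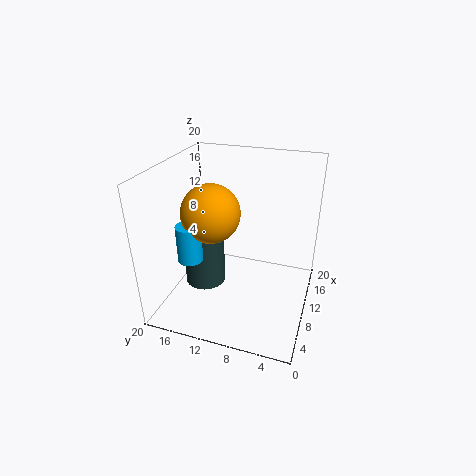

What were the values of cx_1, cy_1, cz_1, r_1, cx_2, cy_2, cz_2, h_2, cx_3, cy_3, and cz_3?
cx_1 = 10.5, cy_1 = 15.5, cz_1 = 1.5, r_1 = 3, cx_2 = 2.5, cy_2 = 13.5, cz_2 = 10.5, h_2 = 4.5, cx_3 = 4.5, cy_3 = 11.5, cz_3 = 16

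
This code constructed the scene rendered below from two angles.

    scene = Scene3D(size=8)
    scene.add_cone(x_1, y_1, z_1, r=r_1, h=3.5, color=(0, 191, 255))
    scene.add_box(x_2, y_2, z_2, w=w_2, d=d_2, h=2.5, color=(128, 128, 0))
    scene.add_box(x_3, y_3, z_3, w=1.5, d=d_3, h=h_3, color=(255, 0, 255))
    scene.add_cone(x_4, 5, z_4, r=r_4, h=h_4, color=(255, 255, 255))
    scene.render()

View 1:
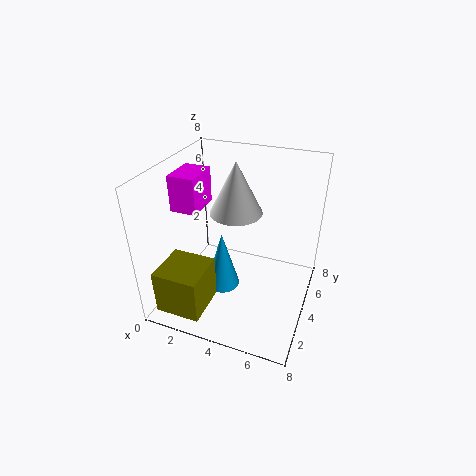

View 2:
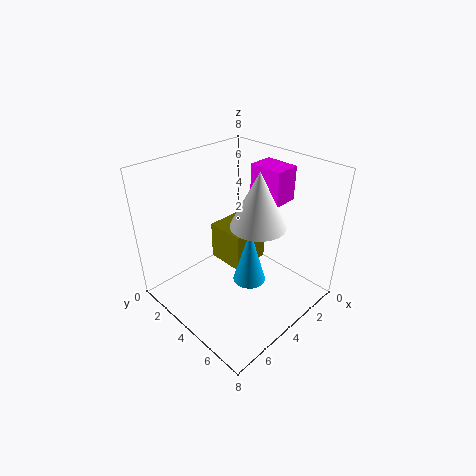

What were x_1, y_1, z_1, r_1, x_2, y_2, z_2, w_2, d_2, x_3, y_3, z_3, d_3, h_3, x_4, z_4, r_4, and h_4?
x_1 = 3
y_1 = 4
z_1 = 0.5
r_1 = 1
x_2 = 0.5
y_2 = 0.5
z_2 = 0.5
w_2 = 2.5
d_2 = 2.5
x_3 = 0.5
y_3 = 3
z_3 = 5.5
d_3 = 2
h_3 = 2
x_4 = 3.5
z_4 = 5
r_4 = 1.5
h_4 = 3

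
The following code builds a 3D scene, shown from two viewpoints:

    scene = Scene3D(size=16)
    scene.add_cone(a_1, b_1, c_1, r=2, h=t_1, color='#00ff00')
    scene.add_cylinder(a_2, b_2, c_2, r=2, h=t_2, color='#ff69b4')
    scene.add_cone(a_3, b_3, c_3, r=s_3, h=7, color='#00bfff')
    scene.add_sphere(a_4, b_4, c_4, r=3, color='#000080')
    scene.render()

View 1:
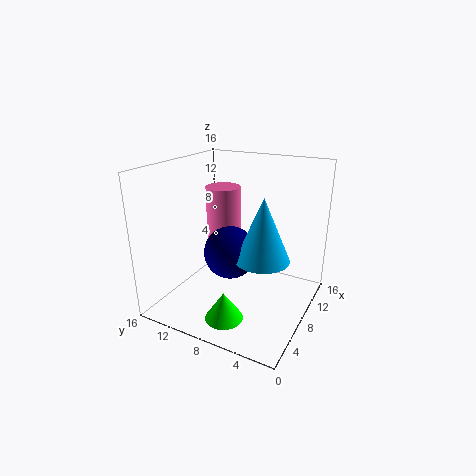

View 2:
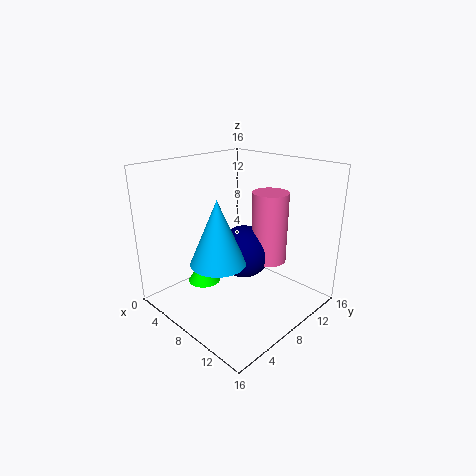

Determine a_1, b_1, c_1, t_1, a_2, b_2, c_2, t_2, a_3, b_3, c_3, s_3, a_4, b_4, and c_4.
a_1 = 3, b_1 = 7, c_1 = 1, t_1 = 3, a_2 = 10, b_2 = 11, c_2 = 5, t_2 = 8, a_3 = 8, b_3 = 5, c_3 = 6, s_3 = 3, a_4 = 8, b_4 = 9, c_4 = 6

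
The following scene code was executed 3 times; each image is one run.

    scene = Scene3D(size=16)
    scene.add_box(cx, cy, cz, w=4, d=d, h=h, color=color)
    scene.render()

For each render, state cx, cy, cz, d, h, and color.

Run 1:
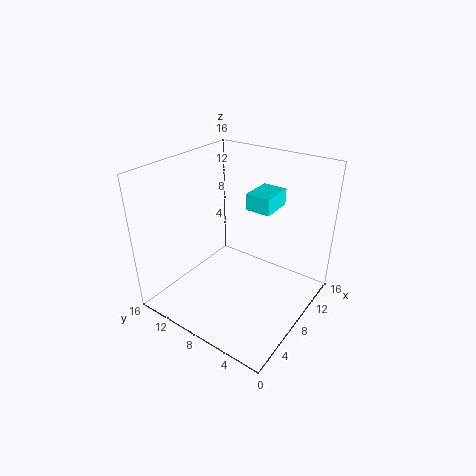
cx = 11
cy = 6
cz = 10
d = 3
h = 2
color = 'cyan'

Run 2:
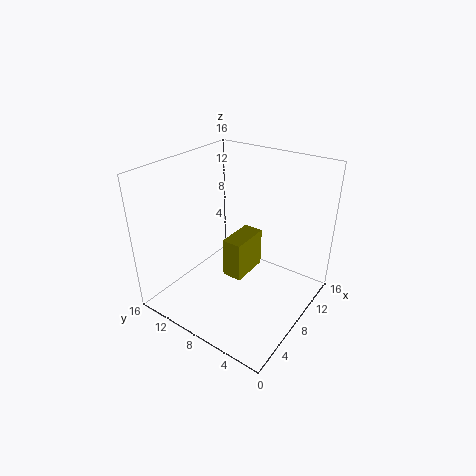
cx = 4
cy = 5
cz = 6
d = 2
h = 4
color = 'olive'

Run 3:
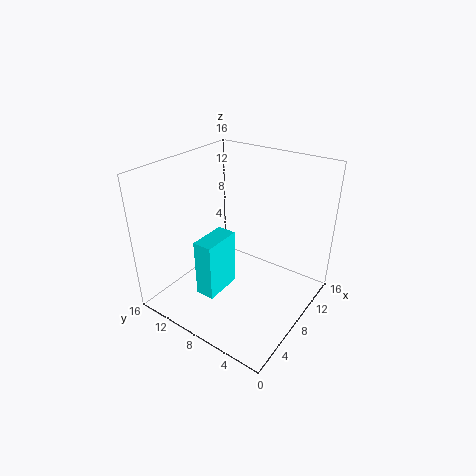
cx = 2
cy = 7
cz = 4
d = 2
h = 6
color = 'cyan'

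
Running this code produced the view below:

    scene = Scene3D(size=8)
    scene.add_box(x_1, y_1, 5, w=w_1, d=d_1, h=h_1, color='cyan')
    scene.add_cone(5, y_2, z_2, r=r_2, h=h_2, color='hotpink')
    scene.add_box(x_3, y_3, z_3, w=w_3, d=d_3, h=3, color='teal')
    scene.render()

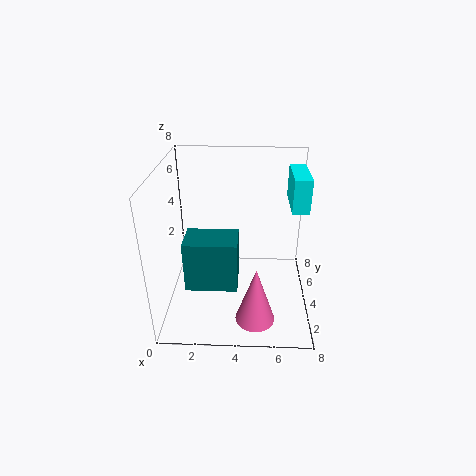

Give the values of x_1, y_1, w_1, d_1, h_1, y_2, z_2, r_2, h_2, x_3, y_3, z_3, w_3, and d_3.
x_1 = 7; y_1 = 5; w_1 = 1; d_1 = 3; h_1 = 2; y_2 = 1; z_2 = 1; r_2 = 1; h_2 = 3; x_3 = 1; y_3 = 3; z_3 = 1; w_3 = 3; d_3 = 2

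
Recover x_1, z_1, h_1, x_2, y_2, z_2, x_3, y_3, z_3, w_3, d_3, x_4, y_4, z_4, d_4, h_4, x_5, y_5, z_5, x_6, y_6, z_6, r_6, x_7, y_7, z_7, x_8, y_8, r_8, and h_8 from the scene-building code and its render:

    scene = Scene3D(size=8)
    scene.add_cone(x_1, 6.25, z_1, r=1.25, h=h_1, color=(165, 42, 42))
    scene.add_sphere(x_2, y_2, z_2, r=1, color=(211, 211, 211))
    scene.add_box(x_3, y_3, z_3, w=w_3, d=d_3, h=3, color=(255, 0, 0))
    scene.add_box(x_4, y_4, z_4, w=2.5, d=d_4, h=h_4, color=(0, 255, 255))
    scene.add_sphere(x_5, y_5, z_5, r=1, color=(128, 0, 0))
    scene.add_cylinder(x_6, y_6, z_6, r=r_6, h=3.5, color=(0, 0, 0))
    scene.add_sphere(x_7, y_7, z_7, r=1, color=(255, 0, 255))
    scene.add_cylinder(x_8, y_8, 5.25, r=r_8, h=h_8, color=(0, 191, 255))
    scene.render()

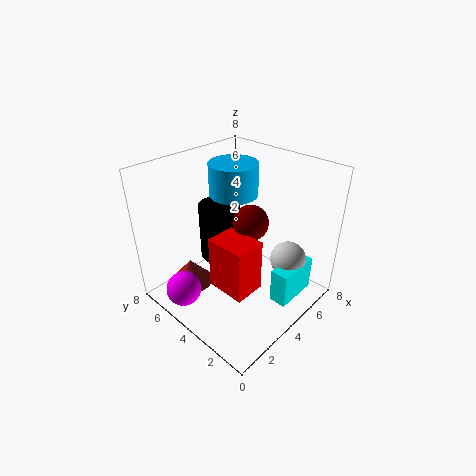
x_1 = 2.25, z_1 = 0.75, h_1 = 1.5, x_2 = 5.75, y_2 = 1.75, z_2 = 2.75, x_3 = 2.25, y_3 = 2.25, z_3 = 1.5, w_3 = 1.75, d_3 = 2.25, x_4 = 4.25, y_4 = 0.75, z_4 = 0.75, d_4 = 1, h_4 = 2, x_5 = 4.75, y_5 = 3.75, z_5 = 4.75, x_6 = 4.75, y_6 = 6.25, z_6 = 1.5, r_6 = 1.25, x_7 = 1.25, y_7 = 5.75, z_7 = 1, x_8 = 6, y_8 = 6.25, r_8 = 1.5, h_8 = 2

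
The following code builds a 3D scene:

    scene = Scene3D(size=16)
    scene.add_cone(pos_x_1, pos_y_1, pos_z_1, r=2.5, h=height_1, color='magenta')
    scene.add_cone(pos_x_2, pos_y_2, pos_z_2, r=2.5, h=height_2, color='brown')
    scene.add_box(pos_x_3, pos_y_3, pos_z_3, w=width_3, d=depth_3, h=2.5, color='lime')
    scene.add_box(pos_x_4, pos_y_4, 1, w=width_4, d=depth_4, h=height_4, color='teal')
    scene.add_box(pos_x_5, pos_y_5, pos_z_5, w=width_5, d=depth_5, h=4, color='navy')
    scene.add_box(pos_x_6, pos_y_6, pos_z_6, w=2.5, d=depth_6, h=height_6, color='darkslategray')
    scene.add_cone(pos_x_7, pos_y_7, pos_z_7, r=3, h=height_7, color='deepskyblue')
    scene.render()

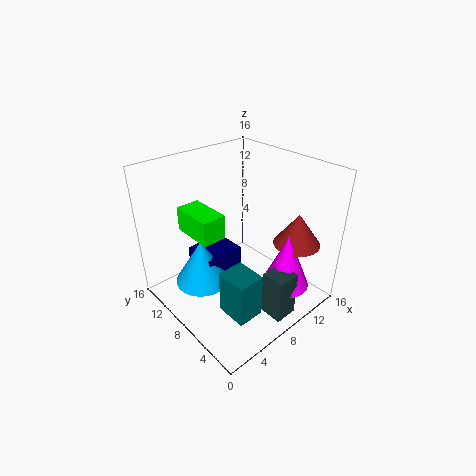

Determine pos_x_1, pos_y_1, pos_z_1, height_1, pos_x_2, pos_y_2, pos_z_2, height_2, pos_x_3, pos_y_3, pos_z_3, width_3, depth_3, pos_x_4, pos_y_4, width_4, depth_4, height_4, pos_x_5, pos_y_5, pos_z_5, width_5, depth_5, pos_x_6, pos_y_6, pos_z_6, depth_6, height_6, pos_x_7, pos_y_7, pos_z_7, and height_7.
pos_x_1 = 10; pos_y_1 = 2.5; pos_z_1 = 4; height_1 = 6; pos_x_2 = 12; pos_y_2 = 3; pos_z_2 = 8; height_2 = 3.5; pos_x_3 = 2.5; pos_y_3 = 6.5; pos_z_3 = 10; width_3 = 2.5; depth_3 = 4.5; pos_x_4 = 4; pos_y_4 = 3; width_4 = 3; depth_4 = 3.5; height_4 = 5; pos_x_5 = 4; pos_y_5 = 8; pos_z_5 = 2.5; width_5 = 4.5; depth_5 = 4; pos_x_6 = 7; pos_y_6 = 0.5; pos_z_6 = 1.5; depth_6 = 2.5; height_6 = 5; pos_x_7 = 4; pos_y_7 = 9.5; pos_z_7 = 3.5; height_7 = 5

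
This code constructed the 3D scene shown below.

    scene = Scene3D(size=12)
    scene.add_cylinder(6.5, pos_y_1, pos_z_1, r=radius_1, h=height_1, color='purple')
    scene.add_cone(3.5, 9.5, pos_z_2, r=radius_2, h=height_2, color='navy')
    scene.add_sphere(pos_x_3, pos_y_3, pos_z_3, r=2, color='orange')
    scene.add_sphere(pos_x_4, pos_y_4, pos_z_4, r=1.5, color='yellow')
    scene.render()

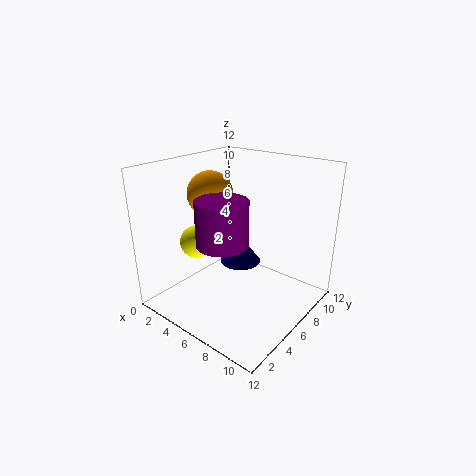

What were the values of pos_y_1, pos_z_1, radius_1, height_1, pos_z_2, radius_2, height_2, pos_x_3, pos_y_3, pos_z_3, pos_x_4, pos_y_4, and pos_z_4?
pos_y_1 = 3.5; pos_z_1 = 6.5; radius_1 = 2; height_1 = 3.5; pos_z_2 = 1.5; radius_2 = 2; height_2 = 2.5; pos_x_3 = 2.5; pos_y_3 = 6.5; pos_z_3 = 9; pos_x_4 = 1.5; pos_y_4 = 5.5; pos_z_4 = 4.5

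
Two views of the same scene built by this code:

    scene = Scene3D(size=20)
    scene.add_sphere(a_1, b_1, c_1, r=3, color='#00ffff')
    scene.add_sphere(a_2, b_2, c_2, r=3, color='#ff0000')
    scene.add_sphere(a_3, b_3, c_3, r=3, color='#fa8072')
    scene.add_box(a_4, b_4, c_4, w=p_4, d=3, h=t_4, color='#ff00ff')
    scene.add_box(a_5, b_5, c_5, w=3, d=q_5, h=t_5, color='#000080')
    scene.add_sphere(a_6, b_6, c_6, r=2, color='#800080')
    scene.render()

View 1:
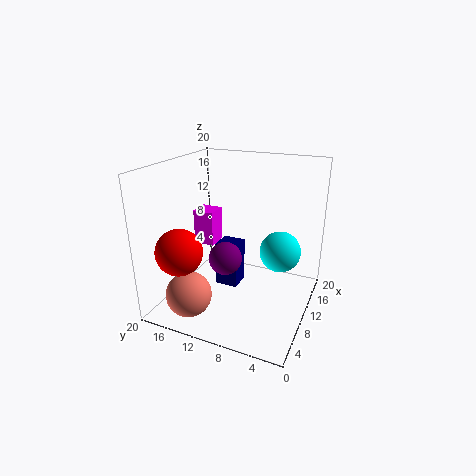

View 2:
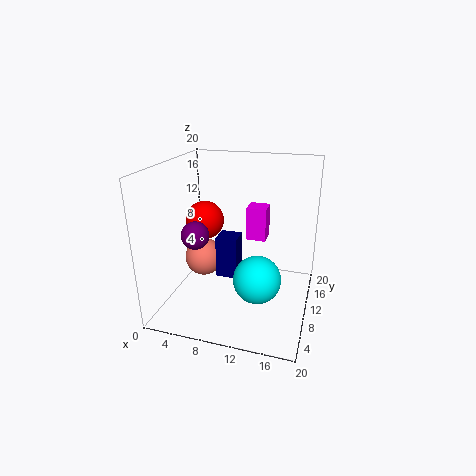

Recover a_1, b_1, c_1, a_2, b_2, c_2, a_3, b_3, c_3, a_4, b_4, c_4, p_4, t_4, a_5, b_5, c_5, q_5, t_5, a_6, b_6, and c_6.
a_1 = 14; b_1 = 5; c_1 = 7; a_2 = 3; b_2 = 15; c_2 = 10; a_3 = 3; b_3 = 14; c_3 = 4; a_4 = 10; b_4 = 14; c_4 = 8; p_4 = 3; t_4 = 5; a_5 = 7; b_5 = 9; c_5 = 4; q_5 = 3; t_5 = 6; a_6 = 4; b_6 = 9; c_6 = 10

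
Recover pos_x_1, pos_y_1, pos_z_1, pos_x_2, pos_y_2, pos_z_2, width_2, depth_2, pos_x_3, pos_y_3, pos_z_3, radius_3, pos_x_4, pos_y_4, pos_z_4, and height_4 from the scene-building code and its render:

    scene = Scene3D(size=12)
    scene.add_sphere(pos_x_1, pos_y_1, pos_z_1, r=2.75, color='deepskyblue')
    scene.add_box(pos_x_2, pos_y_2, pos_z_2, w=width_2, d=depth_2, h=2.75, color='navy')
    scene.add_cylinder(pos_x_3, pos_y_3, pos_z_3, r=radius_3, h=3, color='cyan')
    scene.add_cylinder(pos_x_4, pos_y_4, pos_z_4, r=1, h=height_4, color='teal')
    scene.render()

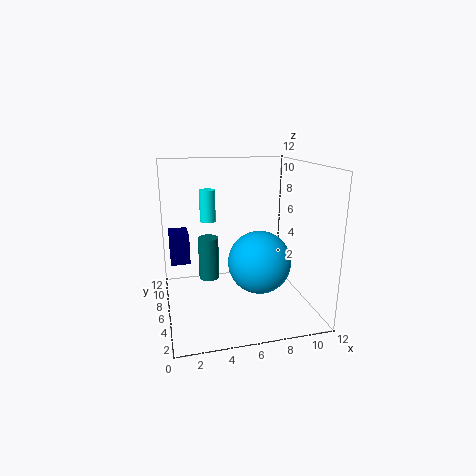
pos_x_1 = 8
pos_y_1 = 6.25
pos_z_1 = 3.5
pos_x_2 = 0.5
pos_y_2 = 9
pos_z_2 = 2.75
width_2 = 1.75
depth_2 = 2.75
pos_x_3 = 4.25
pos_y_3 = 10.75
pos_z_3 = 6.25
radius_3 = 0.75
pos_x_4 = 4.25
pos_y_4 = 11
pos_z_4 = 0.25
height_4 = 4.25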